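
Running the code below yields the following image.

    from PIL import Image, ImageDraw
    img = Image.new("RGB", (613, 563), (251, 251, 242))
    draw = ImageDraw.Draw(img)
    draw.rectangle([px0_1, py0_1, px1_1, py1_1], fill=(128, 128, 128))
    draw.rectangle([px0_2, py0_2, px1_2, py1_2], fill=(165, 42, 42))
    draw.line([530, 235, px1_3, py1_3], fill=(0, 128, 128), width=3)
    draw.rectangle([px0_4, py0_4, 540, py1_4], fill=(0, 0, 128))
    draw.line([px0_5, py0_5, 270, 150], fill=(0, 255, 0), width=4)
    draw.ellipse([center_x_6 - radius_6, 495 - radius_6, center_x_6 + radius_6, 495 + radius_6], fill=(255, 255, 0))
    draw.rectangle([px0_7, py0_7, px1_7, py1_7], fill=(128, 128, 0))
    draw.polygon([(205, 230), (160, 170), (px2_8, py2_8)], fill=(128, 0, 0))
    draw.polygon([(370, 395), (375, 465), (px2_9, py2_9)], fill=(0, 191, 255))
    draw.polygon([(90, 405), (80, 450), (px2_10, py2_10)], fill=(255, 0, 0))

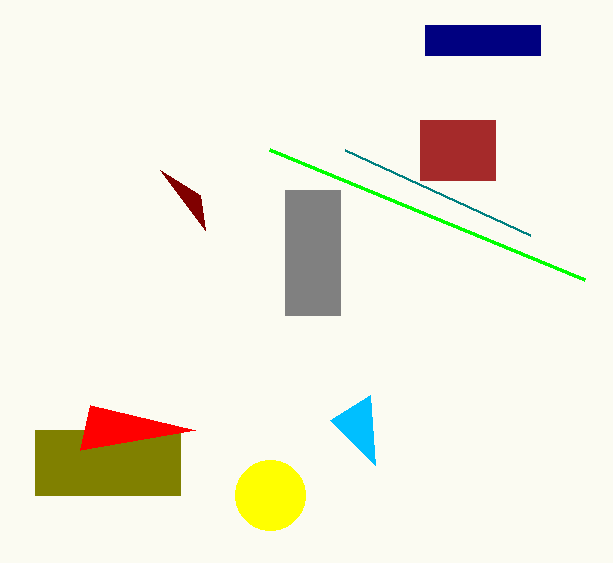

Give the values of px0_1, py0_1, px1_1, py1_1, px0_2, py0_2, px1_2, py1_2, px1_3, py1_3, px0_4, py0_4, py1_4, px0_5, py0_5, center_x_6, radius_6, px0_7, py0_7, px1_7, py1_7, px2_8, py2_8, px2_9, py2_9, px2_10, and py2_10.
px0_1 = 285, py0_1 = 190, px1_1 = 340, py1_1 = 315, px0_2 = 420, py0_2 = 120, px1_2 = 495, py1_2 = 180, px1_3 = 345, py1_3 = 150, px0_4 = 425, py0_4 = 25, py1_4 = 55, px0_5 = 585, py0_5 = 280, center_x_6 = 270, radius_6 = 35, px0_7 = 35, py0_7 = 430, px1_7 = 180, py1_7 = 495, px2_8 = 200, py2_8 = 195, px2_9 = 330, py2_9 = 420, px2_10 = 195, py2_10 = 430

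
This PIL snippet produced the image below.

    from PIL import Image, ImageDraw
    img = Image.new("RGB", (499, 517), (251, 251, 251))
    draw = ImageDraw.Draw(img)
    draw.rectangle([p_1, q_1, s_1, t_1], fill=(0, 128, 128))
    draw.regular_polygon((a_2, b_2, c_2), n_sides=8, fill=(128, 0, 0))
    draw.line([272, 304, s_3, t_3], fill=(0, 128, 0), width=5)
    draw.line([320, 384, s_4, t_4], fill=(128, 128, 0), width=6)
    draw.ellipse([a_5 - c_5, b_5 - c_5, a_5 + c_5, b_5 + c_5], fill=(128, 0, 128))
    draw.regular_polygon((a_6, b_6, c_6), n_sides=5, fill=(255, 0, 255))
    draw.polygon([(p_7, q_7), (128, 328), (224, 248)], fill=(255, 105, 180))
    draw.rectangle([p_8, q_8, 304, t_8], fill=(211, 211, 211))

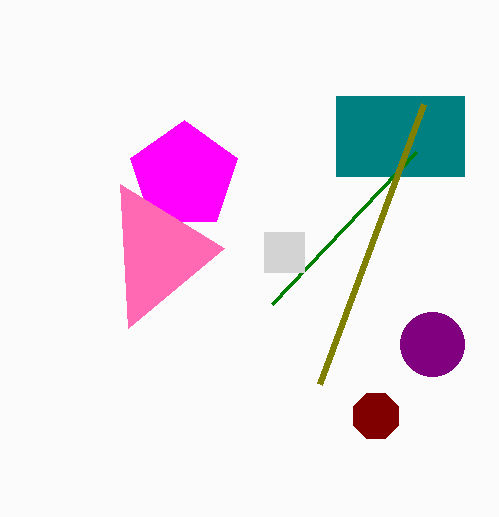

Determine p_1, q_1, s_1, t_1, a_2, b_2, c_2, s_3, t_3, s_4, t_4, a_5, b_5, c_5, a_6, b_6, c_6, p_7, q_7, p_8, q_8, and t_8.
p_1 = 336
q_1 = 96
s_1 = 464
t_1 = 176
a_2 = 376
b_2 = 416
c_2 = 24
s_3 = 416
t_3 = 152
s_4 = 424
t_4 = 104
a_5 = 432
b_5 = 344
c_5 = 32
a_6 = 184
b_6 = 176
c_6 = 56
p_7 = 120
q_7 = 184
p_8 = 264
q_8 = 232
t_8 = 272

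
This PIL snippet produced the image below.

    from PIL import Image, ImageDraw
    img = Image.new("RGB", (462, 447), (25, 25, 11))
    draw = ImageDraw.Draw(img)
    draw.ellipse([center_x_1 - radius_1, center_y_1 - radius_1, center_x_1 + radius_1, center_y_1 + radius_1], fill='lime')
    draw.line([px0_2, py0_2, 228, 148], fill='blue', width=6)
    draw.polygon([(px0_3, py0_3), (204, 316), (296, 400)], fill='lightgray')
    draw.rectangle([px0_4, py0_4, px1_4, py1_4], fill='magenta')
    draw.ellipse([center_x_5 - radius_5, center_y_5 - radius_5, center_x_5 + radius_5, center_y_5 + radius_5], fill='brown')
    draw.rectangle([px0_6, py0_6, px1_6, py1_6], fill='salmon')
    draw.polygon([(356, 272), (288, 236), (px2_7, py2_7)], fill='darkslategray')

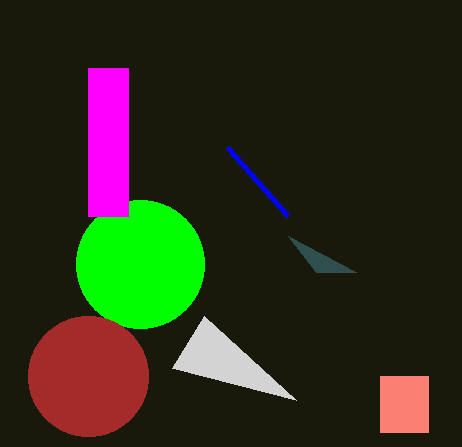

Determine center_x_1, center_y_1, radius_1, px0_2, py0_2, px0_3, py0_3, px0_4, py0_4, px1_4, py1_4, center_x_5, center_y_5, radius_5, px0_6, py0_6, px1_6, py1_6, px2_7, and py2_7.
center_x_1 = 140; center_y_1 = 264; radius_1 = 64; px0_2 = 288; py0_2 = 216; px0_3 = 172; py0_3 = 368; px0_4 = 88; py0_4 = 68; px1_4 = 128; py1_4 = 216; center_x_5 = 88; center_y_5 = 376; radius_5 = 60; px0_6 = 380; py0_6 = 376; px1_6 = 428; py1_6 = 432; px2_7 = 316; py2_7 = 272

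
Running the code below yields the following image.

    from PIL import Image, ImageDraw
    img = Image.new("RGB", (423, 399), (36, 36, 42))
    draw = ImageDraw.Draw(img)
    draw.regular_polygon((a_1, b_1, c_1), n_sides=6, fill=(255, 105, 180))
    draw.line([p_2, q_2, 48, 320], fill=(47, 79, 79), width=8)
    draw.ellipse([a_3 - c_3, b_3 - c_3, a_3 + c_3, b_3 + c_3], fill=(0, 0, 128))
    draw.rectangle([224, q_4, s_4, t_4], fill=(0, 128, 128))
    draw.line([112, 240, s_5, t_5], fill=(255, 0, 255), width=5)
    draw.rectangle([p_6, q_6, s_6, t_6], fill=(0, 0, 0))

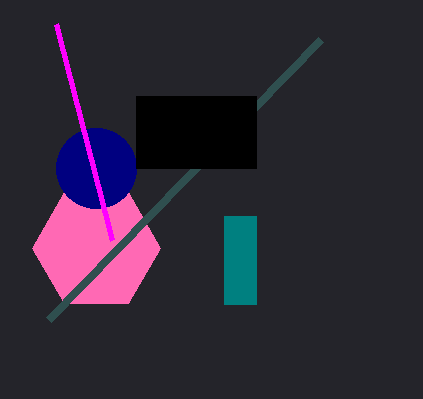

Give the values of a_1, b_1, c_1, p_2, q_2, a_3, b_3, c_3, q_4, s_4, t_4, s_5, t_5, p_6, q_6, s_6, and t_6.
a_1 = 96; b_1 = 248; c_1 = 64; p_2 = 320; q_2 = 40; a_3 = 96; b_3 = 168; c_3 = 40; q_4 = 216; s_4 = 256; t_4 = 304; s_5 = 56; t_5 = 24; p_6 = 136; q_6 = 96; s_6 = 256; t_6 = 168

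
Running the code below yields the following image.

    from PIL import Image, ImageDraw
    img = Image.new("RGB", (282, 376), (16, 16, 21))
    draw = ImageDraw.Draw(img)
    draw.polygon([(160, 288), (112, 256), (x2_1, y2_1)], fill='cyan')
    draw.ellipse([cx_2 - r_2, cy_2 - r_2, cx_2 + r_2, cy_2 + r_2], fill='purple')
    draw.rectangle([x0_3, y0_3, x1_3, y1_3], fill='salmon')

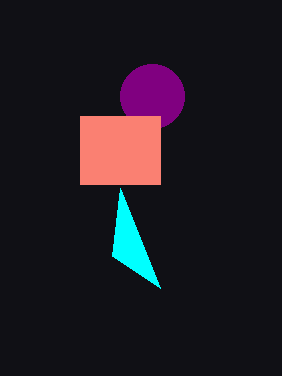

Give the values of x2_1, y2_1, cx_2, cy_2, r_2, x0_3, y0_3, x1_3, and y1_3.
x2_1 = 120; y2_1 = 188; cx_2 = 152; cy_2 = 96; r_2 = 32; x0_3 = 80; y0_3 = 116; x1_3 = 160; y1_3 = 184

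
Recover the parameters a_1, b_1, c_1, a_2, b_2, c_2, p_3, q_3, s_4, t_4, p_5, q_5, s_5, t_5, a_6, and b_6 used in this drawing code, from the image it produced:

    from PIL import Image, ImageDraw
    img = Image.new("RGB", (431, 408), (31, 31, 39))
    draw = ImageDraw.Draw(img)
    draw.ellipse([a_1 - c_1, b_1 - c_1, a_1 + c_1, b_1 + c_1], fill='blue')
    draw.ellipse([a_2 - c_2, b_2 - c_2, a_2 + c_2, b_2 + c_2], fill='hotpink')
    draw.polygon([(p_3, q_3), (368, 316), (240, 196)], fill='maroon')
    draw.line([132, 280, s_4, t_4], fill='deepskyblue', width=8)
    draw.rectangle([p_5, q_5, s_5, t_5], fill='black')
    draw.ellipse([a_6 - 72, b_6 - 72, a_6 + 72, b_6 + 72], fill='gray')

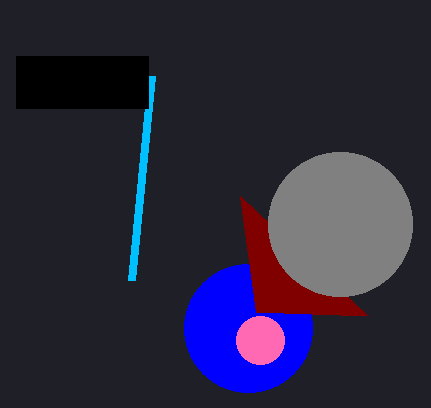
a_1 = 248, b_1 = 328, c_1 = 64, a_2 = 260, b_2 = 340, c_2 = 24, p_3 = 256, q_3 = 312, s_4 = 152, t_4 = 76, p_5 = 16, q_5 = 56, s_5 = 148, t_5 = 108, a_6 = 340, b_6 = 224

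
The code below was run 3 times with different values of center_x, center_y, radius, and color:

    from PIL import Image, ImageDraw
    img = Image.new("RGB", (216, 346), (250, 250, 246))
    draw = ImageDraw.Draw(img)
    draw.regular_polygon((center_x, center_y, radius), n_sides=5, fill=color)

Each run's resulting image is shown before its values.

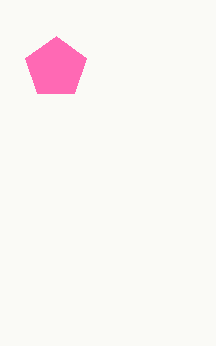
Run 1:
center_x = 56; center_y = 68; radius = 32; color = 'hotpink'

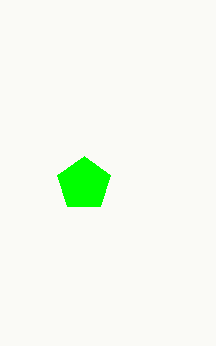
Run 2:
center_x = 84, center_y = 184, radius = 28, color = 'lime'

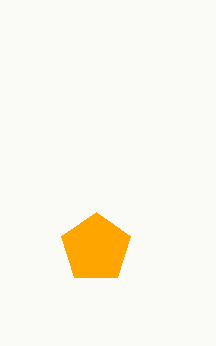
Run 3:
center_x = 96
center_y = 248
radius = 36
color = 'orange'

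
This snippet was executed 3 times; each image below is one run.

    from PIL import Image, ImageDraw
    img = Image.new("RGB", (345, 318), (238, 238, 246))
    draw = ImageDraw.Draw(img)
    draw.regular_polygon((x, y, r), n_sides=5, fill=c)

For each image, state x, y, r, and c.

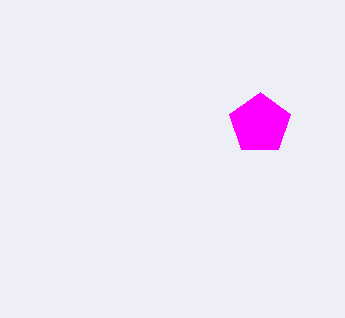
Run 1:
x = 260; y = 124; r = 32; c = 'magenta'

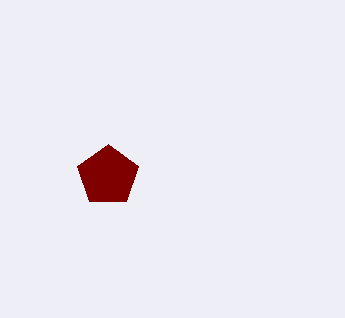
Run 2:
x = 108
y = 176
r = 32
c = 'maroon'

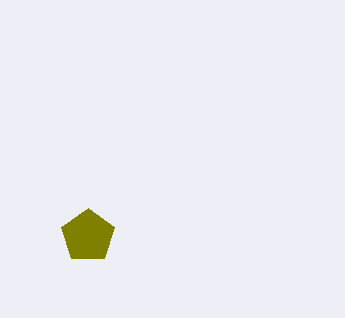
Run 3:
x = 88, y = 236, r = 28, c = 'olive'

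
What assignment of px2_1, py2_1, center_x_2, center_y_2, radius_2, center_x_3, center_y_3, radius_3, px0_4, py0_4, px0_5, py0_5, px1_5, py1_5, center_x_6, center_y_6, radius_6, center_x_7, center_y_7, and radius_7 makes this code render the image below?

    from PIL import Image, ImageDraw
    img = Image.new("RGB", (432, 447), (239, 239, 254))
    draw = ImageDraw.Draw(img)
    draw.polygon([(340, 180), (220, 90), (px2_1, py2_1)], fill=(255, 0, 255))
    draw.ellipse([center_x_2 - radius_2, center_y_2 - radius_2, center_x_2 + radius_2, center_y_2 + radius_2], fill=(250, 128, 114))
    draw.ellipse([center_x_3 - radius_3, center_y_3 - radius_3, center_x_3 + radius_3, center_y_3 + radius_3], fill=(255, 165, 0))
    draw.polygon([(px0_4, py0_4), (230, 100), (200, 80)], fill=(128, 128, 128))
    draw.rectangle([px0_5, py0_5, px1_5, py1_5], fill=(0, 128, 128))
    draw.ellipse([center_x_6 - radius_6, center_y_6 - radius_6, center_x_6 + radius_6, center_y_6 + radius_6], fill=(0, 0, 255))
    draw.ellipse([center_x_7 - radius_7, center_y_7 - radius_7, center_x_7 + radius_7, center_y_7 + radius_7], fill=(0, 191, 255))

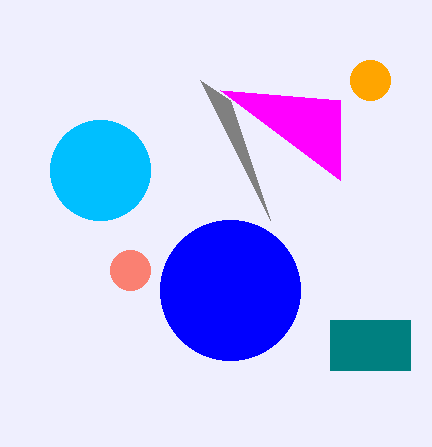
px2_1 = 340; py2_1 = 100; center_x_2 = 130; center_y_2 = 270; radius_2 = 20; center_x_3 = 370; center_y_3 = 80; radius_3 = 20; px0_4 = 270; py0_4 = 220; px0_5 = 330; py0_5 = 320; px1_5 = 410; py1_5 = 370; center_x_6 = 230; center_y_6 = 290; radius_6 = 70; center_x_7 = 100; center_y_7 = 170; radius_7 = 50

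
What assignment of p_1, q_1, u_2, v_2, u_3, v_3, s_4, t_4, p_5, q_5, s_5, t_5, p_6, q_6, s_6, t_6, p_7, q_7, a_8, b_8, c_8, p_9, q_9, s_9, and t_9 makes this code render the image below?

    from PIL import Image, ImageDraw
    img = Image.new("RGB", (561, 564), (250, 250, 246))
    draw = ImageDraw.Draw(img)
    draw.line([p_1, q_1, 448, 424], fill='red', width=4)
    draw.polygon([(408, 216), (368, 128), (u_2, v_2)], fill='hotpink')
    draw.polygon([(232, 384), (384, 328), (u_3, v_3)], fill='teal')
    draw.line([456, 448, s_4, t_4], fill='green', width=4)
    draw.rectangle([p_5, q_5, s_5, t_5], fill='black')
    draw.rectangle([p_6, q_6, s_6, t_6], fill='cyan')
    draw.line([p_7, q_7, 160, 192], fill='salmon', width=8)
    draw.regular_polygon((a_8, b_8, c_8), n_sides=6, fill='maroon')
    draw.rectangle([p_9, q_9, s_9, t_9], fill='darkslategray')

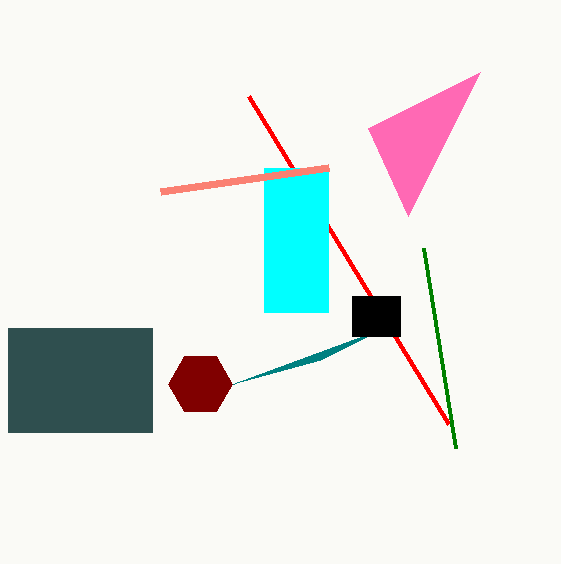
p_1 = 248, q_1 = 96, u_2 = 480, v_2 = 72, u_3 = 320, v_3 = 360, s_4 = 424, t_4 = 248, p_5 = 352, q_5 = 296, s_5 = 400, t_5 = 336, p_6 = 264, q_6 = 168, s_6 = 328, t_6 = 312, p_7 = 328, q_7 = 168, a_8 = 200, b_8 = 384, c_8 = 32, p_9 = 8, q_9 = 328, s_9 = 152, t_9 = 432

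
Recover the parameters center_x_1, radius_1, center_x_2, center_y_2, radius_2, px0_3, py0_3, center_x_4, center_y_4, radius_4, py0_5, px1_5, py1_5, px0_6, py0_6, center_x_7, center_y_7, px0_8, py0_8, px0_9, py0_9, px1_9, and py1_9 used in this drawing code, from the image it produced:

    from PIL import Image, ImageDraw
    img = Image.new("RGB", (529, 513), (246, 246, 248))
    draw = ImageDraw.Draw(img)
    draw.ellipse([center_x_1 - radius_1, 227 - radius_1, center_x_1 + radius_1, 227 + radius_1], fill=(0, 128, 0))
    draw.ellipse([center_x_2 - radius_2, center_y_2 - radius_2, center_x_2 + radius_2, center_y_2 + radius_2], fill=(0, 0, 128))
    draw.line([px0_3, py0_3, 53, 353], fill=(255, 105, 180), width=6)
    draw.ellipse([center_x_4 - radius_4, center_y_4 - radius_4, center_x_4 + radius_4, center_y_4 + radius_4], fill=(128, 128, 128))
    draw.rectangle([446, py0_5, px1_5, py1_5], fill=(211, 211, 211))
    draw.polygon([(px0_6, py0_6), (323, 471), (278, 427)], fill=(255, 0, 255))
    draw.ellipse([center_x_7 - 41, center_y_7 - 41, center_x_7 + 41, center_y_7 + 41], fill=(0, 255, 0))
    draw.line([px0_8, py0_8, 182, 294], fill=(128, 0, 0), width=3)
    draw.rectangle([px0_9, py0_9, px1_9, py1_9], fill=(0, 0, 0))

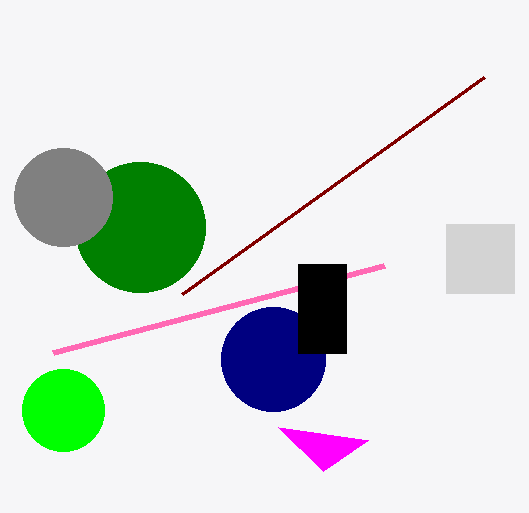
center_x_1 = 140
radius_1 = 65
center_x_2 = 273
center_y_2 = 359
radius_2 = 52
px0_3 = 384
py0_3 = 266
center_x_4 = 63
center_y_4 = 197
radius_4 = 49
py0_5 = 224
px1_5 = 514
py1_5 = 293
px0_6 = 368
py0_6 = 440
center_x_7 = 63
center_y_7 = 410
px0_8 = 484
py0_8 = 77
px0_9 = 298
py0_9 = 264
px1_9 = 346
py1_9 = 353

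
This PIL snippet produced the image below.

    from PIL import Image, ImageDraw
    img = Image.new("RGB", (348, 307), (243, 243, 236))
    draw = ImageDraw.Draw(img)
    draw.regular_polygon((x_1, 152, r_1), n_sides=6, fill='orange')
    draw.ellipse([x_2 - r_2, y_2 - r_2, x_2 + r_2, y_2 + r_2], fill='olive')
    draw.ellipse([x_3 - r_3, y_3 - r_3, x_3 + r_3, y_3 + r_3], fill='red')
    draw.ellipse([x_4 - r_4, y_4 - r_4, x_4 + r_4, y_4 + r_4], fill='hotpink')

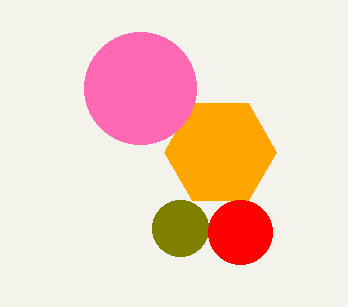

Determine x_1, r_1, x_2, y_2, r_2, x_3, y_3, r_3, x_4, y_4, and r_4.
x_1 = 220, r_1 = 56, x_2 = 180, y_2 = 228, r_2 = 28, x_3 = 240, y_3 = 232, r_3 = 32, x_4 = 140, y_4 = 88, r_4 = 56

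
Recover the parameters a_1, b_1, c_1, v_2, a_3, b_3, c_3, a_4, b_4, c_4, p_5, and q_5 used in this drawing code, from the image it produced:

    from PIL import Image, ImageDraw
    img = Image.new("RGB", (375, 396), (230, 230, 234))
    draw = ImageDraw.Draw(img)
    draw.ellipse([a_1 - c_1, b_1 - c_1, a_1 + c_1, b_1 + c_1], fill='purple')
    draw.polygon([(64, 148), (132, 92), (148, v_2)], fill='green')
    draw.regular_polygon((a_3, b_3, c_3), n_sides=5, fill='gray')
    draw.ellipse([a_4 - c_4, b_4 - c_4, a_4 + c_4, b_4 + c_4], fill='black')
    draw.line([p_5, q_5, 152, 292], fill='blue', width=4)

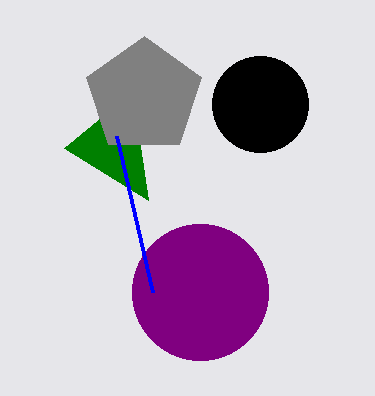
a_1 = 200, b_1 = 292, c_1 = 68, v_2 = 200, a_3 = 144, b_3 = 96, c_3 = 60, a_4 = 260, b_4 = 104, c_4 = 48, p_5 = 116, q_5 = 136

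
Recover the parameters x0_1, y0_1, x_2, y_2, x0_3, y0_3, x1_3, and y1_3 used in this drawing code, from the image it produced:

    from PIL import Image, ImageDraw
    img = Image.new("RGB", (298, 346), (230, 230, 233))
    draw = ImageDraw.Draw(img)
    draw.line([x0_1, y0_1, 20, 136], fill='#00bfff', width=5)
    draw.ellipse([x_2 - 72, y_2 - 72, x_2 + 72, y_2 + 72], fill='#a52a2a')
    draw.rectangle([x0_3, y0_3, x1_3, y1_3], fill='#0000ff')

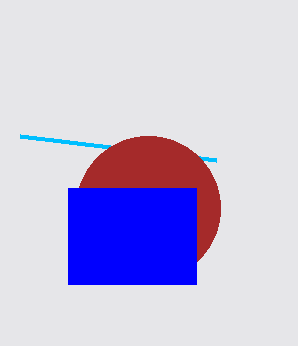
x0_1 = 216, y0_1 = 160, x_2 = 148, y_2 = 208, x0_3 = 68, y0_3 = 188, x1_3 = 196, y1_3 = 284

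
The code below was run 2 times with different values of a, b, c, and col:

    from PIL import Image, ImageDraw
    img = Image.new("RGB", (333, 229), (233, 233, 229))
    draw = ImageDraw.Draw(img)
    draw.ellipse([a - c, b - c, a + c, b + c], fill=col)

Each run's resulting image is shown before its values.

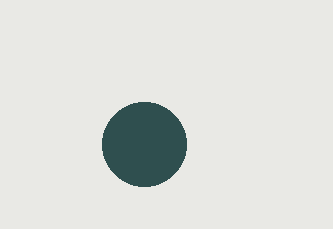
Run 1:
a = 144
b = 144
c = 42
col = 'darkslategray'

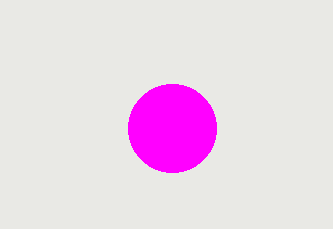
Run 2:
a = 172, b = 128, c = 44, col = 'magenta'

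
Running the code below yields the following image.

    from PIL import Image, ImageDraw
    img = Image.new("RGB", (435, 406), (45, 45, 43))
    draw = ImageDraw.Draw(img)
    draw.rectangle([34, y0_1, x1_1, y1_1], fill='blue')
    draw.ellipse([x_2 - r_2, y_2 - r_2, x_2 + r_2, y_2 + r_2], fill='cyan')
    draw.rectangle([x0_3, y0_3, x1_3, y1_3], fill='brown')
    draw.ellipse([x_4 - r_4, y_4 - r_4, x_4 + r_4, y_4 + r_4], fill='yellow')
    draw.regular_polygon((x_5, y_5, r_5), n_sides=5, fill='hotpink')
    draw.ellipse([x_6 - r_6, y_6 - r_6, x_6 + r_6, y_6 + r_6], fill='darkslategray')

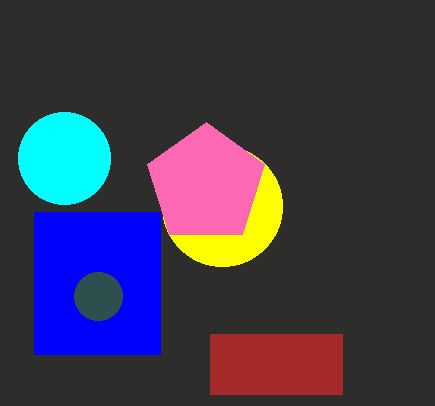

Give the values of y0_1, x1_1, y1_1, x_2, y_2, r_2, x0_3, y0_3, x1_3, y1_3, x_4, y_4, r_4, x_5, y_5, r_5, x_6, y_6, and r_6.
y0_1 = 212
x1_1 = 160
y1_1 = 354
x_2 = 64
y_2 = 158
r_2 = 46
x0_3 = 210
y0_3 = 334
x1_3 = 342
y1_3 = 394
x_4 = 222
y_4 = 206
r_4 = 60
x_5 = 206
y_5 = 184
r_5 = 62
x_6 = 98
y_6 = 296
r_6 = 24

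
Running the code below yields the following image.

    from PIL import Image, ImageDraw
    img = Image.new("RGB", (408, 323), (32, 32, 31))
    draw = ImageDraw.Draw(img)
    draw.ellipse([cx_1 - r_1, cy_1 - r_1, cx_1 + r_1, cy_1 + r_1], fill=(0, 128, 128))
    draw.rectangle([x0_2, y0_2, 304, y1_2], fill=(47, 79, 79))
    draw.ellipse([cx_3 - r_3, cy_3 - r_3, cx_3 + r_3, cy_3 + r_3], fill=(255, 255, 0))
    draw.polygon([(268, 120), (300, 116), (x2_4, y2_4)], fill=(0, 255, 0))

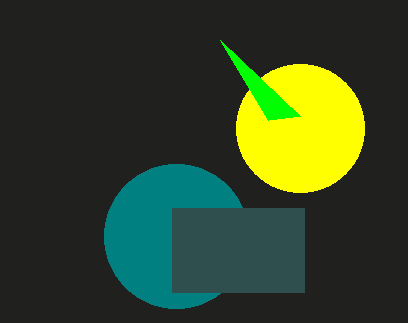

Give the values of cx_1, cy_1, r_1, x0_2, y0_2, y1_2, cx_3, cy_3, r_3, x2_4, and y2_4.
cx_1 = 176
cy_1 = 236
r_1 = 72
x0_2 = 172
y0_2 = 208
y1_2 = 292
cx_3 = 300
cy_3 = 128
r_3 = 64
x2_4 = 220
y2_4 = 40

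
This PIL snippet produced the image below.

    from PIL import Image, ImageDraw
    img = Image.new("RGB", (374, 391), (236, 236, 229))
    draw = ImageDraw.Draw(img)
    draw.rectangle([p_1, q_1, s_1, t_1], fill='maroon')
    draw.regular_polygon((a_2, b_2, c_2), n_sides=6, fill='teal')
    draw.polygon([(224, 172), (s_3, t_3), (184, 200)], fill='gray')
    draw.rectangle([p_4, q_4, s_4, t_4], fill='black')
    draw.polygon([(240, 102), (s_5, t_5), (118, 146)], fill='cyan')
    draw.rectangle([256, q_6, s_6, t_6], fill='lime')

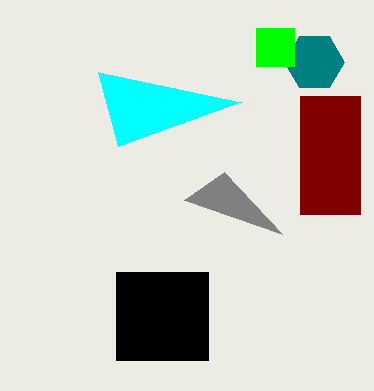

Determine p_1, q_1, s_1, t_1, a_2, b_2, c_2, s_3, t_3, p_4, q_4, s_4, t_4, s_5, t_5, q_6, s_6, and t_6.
p_1 = 300; q_1 = 96; s_1 = 360; t_1 = 214; a_2 = 314; b_2 = 62; c_2 = 30; s_3 = 282; t_3 = 234; p_4 = 116; q_4 = 272; s_4 = 208; t_4 = 360; s_5 = 98; t_5 = 72; q_6 = 28; s_6 = 294; t_6 = 66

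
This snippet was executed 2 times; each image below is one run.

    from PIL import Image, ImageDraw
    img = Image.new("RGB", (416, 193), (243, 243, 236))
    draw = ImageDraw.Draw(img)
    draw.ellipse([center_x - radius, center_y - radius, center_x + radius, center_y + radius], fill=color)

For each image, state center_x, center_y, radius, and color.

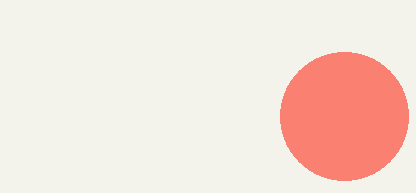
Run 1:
center_x = 344, center_y = 116, radius = 64, color = 'salmon'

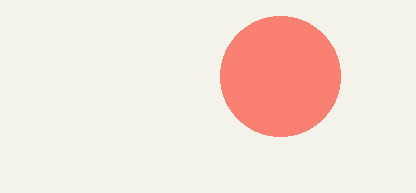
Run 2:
center_x = 280; center_y = 76; radius = 60; color = 'salmon'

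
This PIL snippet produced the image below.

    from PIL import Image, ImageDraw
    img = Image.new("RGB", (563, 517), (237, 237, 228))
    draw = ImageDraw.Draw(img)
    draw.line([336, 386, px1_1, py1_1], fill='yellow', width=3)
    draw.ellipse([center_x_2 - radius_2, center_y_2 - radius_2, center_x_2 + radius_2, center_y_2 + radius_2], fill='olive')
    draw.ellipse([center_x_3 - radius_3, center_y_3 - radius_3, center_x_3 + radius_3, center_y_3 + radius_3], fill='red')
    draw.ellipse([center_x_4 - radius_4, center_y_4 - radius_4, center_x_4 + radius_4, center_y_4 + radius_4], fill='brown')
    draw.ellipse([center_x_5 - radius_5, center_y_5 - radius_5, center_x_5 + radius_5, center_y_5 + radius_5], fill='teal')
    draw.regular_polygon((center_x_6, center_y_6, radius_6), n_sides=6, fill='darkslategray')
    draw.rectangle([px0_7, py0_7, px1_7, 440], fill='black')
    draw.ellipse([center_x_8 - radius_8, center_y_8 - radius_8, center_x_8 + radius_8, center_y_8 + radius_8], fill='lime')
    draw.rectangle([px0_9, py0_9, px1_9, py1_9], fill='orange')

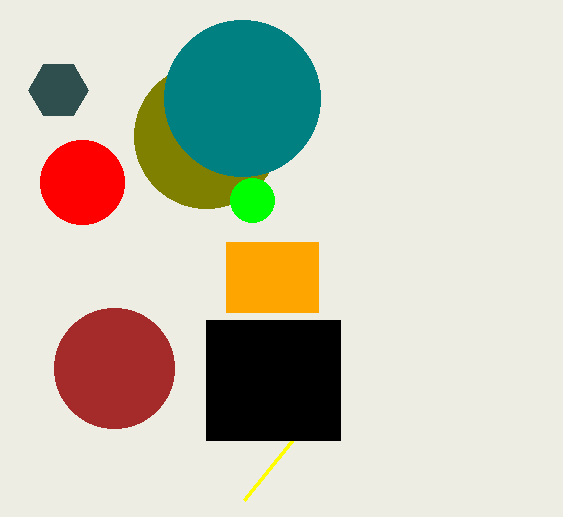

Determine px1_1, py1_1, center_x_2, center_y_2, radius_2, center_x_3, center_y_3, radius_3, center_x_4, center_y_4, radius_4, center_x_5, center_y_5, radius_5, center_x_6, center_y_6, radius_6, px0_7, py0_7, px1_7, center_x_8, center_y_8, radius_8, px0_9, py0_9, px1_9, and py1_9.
px1_1 = 244
py1_1 = 500
center_x_2 = 206
center_y_2 = 136
radius_2 = 72
center_x_3 = 82
center_y_3 = 182
radius_3 = 42
center_x_4 = 114
center_y_4 = 368
radius_4 = 60
center_x_5 = 242
center_y_5 = 98
radius_5 = 78
center_x_6 = 58
center_y_6 = 90
radius_6 = 30
px0_7 = 206
py0_7 = 320
px1_7 = 340
center_x_8 = 252
center_y_8 = 200
radius_8 = 22
px0_9 = 226
py0_9 = 242
px1_9 = 318
py1_9 = 312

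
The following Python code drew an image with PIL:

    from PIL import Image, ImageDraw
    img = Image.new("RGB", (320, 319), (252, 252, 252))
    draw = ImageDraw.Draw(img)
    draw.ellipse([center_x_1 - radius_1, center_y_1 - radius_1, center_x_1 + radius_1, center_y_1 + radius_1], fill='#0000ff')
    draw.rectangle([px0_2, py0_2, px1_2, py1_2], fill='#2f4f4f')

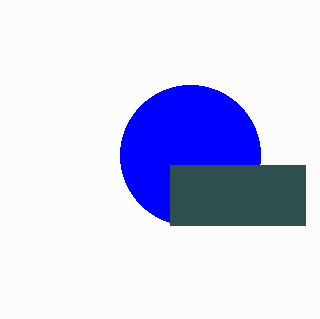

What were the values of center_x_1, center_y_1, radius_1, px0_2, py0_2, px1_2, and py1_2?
center_x_1 = 190
center_y_1 = 155
radius_1 = 70
px0_2 = 170
py0_2 = 165
px1_2 = 305
py1_2 = 225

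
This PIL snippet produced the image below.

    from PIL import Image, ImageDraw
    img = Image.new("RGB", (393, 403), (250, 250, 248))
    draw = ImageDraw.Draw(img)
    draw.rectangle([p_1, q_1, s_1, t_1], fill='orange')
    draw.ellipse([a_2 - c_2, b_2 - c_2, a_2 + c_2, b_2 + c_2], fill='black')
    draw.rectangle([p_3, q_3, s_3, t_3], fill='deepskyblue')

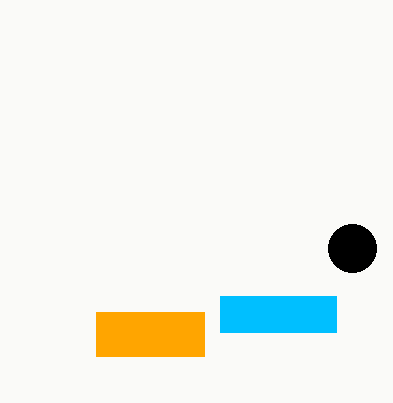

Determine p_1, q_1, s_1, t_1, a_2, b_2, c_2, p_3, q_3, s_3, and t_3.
p_1 = 96
q_1 = 312
s_1 = 204
t_1 = 356
a_2 = 352
b_2 = 248
c_2 = 24
p_3 = 220
q_3 = 296
s_3 = 336
t_3 = 332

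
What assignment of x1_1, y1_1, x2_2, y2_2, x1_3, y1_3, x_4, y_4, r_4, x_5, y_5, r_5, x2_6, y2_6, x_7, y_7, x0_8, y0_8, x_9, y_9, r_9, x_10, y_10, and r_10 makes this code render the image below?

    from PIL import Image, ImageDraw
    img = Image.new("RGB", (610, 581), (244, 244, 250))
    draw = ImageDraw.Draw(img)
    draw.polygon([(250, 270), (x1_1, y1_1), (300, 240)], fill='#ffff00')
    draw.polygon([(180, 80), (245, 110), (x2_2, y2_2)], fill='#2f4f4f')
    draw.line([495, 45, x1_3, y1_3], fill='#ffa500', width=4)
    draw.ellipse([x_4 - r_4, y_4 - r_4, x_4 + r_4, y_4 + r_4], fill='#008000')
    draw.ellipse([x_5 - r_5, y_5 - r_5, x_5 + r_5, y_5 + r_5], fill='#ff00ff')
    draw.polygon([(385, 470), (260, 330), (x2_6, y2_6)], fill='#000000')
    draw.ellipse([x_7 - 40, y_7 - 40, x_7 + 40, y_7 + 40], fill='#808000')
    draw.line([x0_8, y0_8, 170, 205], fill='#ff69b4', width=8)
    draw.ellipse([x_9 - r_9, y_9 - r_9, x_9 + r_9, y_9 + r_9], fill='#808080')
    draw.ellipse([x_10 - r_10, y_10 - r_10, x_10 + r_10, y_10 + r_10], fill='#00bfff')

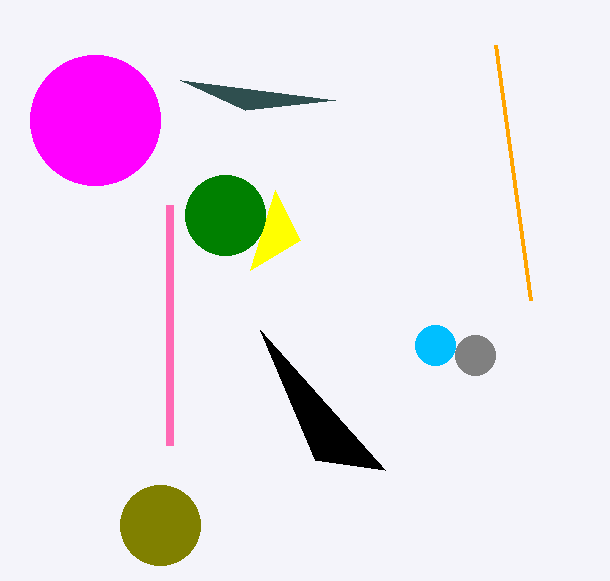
x1_1 = 275
y1_1 = 190
x2_2 = 335
y2_2 = 100
x1_3 = 530
y1_3 = 300
x_4 = 225
y_4 = 215
r_4 = 40
x_5 = 95
y_5 = 120
r_5 = 65
x2_6 = 315
y2_6 = 460
x_7 = 160
y_7 = 525
x0_8 = 170
y0_8 = 445
x_9 = 475
y_9 = 355
r_9 = 20
x_10 = 435
y_10 = 345
r_10 = 20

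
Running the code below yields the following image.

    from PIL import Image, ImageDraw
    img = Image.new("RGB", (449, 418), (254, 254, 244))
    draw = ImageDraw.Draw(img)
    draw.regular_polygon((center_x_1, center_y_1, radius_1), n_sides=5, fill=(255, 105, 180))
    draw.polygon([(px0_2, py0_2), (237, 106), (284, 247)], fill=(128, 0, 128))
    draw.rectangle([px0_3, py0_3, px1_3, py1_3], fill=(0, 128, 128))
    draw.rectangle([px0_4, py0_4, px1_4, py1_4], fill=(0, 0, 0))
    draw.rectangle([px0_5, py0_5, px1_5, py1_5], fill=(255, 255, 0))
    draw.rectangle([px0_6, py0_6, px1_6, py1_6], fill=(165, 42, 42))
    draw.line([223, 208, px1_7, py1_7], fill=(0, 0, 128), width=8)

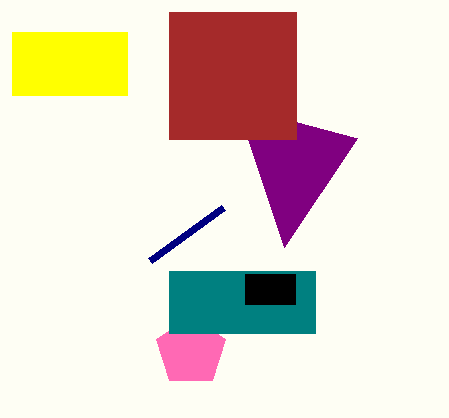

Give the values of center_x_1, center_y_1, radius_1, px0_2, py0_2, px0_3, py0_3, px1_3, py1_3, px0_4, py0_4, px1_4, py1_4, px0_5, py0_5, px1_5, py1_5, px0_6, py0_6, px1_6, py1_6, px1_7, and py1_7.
center_x_1 = 191
center_y_1 = 351
radius_1 = 36
px0_2 = 357
py0_2 = 138
px0_3 = 169
py0_3 = 271
px1_3 = 315
py1_3 = 333
px0_4 = 245
py0_4 = 274
px1_4 = 295
py1_4 = 304
px0_5 = 12
py0_5 = 32
px1_5 = 127
py1_5 = 95
px0_6 = 169
py0_6 = 12
px1_6 = 296
py1_6 = 139
px1_7 = 150
py1_7 = 261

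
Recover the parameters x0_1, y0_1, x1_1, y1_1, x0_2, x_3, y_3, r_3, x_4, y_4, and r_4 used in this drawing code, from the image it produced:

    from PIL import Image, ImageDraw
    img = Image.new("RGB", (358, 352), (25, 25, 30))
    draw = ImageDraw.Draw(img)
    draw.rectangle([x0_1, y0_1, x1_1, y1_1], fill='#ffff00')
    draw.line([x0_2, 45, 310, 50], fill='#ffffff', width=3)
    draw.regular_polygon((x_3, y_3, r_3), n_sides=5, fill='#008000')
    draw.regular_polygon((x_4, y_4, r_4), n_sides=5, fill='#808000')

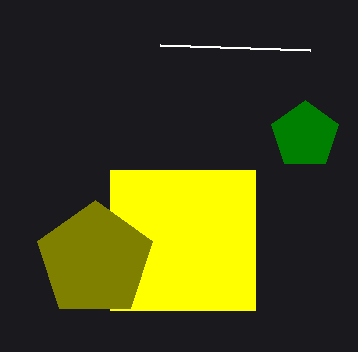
x0_1 = 110
y0_1 = 170
x1_1 = 255
y1_1 = 310
x0_2 = 160
x_3 = 305
y_3 = 135
r_3 = 35
x_4 = 95
y_4 = 260
r_4 = 60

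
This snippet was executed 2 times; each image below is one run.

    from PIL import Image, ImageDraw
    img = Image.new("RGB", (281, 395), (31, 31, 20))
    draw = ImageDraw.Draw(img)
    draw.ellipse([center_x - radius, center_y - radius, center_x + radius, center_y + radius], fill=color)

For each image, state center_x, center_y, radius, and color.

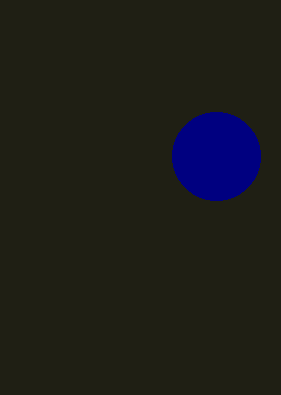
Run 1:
center_x = 216
center_y = 156
radius = 44
color = 'navy'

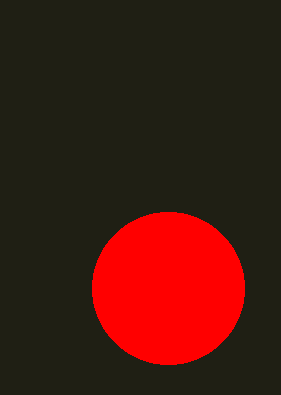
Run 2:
center_x = 168
center_y = 288
radius = 76
color = 'red'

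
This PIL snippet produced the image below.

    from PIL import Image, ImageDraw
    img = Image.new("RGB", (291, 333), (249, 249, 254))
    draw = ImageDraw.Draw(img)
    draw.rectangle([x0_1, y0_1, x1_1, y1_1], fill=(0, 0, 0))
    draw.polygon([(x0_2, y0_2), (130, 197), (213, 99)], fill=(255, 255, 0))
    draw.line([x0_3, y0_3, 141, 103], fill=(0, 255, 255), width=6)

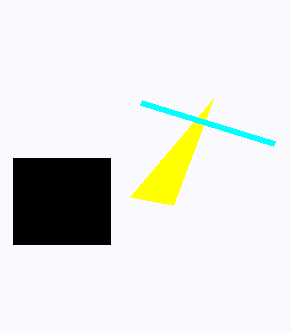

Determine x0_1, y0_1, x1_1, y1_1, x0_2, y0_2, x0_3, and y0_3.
x0_1 = 13; y0_1 = 158; x1_1 = 110; y1_1 = 244; x0_2 = 173; y0_2 = 205; x0_3 = 274; y0_3 = 144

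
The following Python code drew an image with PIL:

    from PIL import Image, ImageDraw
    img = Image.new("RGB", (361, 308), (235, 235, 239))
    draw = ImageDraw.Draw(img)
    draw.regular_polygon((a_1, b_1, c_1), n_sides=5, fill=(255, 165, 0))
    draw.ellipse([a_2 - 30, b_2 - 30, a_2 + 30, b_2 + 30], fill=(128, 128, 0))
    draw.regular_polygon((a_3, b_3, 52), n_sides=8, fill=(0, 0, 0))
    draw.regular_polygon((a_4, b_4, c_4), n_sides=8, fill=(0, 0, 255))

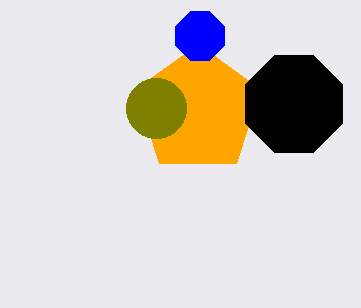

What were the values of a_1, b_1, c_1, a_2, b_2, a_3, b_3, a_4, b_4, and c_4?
a_1 = 198
b_1 = 110
c_1 = 66
a_2 = 156
b_2 = 108
a_3 = 294
b_3 = 104
a_4 = 200
b_4 = 36
c_4 = 26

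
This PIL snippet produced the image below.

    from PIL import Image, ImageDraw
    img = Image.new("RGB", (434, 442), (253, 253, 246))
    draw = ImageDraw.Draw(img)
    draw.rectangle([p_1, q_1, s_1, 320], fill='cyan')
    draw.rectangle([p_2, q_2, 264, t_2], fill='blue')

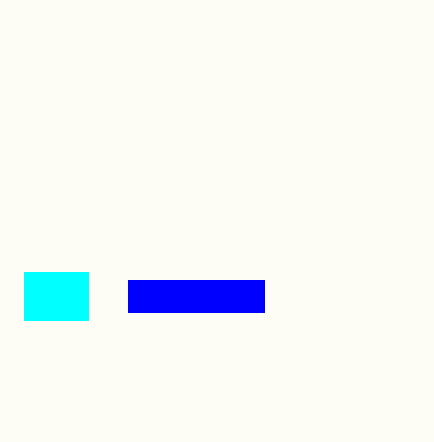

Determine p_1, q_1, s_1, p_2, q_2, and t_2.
p_1 = 24
q_1 = 272
s_1 = 88
p_2 = 128
q_2 = 280
t_2 = 312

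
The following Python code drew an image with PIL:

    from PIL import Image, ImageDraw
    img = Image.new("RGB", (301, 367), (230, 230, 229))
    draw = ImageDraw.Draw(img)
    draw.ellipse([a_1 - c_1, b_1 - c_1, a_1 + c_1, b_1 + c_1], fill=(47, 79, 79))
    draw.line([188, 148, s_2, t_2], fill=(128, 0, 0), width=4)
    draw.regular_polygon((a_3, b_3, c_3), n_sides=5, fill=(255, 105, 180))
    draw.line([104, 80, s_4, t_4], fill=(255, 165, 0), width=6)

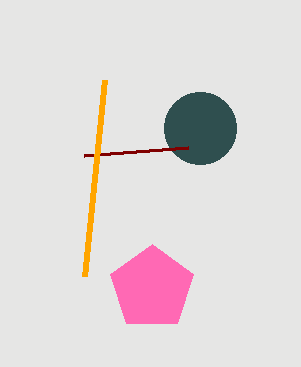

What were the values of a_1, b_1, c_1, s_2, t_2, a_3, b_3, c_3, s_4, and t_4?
a_1 = 200; b_1 = 128; c_1 = 36; s_2 = 84; t_2 = 156; a_3 = 152; b_3 = 288; c_3 = 44; s_4 = 84; t_4 = 276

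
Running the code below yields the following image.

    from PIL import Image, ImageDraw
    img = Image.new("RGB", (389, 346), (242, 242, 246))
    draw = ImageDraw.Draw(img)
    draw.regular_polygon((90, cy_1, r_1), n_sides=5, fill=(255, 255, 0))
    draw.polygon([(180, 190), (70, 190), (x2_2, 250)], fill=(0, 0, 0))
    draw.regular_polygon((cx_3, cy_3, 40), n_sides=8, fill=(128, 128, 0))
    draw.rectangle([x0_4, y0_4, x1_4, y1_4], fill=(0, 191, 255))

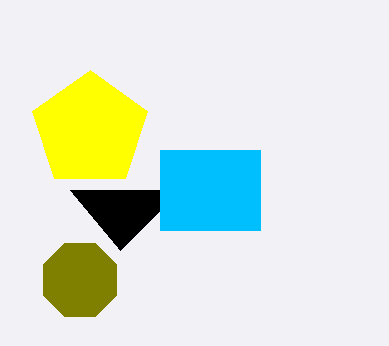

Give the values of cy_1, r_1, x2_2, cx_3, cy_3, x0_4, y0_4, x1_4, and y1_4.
cy_1 = 130; r_1 = 60; x2_2 = 120; cx_3 = 80; cy_3 = 280; x0_4 = 160; y0_4 = 150; x1_4 = 260; y1_4 = 230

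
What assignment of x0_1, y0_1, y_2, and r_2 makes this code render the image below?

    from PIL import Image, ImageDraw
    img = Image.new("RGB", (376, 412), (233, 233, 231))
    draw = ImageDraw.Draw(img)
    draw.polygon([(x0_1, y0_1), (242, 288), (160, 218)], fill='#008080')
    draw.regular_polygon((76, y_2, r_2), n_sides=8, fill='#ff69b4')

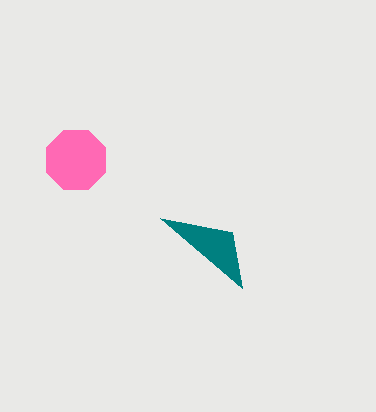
x0_1 = 232
y0_1 = 232
y_2 = 160
r_2 = 32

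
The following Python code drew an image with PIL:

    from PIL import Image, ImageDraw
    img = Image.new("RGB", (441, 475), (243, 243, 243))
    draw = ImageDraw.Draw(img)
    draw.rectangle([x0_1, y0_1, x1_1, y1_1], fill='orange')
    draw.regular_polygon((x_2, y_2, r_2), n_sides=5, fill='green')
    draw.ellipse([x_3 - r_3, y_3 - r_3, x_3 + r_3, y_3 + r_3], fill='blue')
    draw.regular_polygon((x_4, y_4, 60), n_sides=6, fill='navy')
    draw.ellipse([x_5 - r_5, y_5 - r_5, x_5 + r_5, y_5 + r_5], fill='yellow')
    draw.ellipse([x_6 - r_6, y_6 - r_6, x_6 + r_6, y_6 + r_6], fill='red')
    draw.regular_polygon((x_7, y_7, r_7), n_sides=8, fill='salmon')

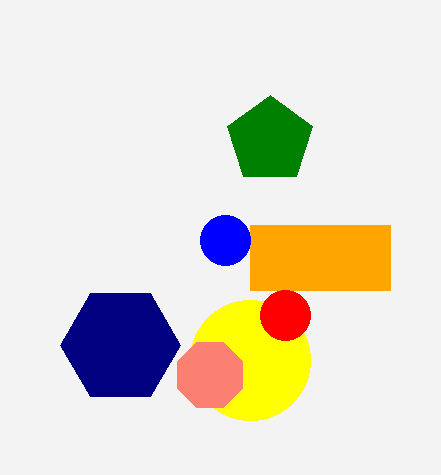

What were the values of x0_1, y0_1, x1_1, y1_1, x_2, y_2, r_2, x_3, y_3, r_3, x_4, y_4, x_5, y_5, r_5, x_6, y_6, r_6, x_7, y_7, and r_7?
x0_1 = 250, y0_1 = 225, x1_1 = 390, y1_1 = 290, x_2 = 270, y_2 = 140, r_2 = 45, x_3 = 225, y_3 = 240, r_3 = 25, x_4 = 120, y_4 = 345, x_5 = 250, y_5 = 360, r_5 = 60, x_6 = 285, y_6 = 315, r_6 = 25, x_7 = 210, y_7 = 375, r_7 = 35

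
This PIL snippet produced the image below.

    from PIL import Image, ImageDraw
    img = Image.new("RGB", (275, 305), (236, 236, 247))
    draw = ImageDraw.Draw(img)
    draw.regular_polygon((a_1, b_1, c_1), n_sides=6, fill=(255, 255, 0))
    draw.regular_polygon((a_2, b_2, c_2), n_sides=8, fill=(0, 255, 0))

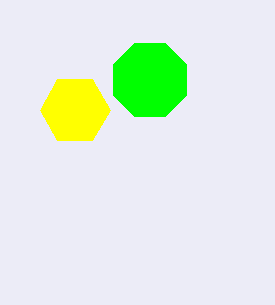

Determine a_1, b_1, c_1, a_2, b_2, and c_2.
a_1 = 75, b_1 = 110, c_1 = 35, a_2 = 150, b_2 = 80, c_2 = 40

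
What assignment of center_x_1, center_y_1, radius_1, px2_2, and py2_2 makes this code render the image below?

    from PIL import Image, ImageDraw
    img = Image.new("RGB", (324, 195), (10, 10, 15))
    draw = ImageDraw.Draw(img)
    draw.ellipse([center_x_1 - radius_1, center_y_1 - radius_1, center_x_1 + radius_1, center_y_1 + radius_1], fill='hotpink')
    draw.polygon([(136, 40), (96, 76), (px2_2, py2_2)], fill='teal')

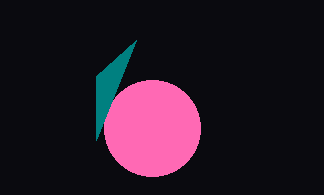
center_x_1 = 152; center_y_1 = 128; radius_1 = 48; px2_2 = 96; py2_2 = 140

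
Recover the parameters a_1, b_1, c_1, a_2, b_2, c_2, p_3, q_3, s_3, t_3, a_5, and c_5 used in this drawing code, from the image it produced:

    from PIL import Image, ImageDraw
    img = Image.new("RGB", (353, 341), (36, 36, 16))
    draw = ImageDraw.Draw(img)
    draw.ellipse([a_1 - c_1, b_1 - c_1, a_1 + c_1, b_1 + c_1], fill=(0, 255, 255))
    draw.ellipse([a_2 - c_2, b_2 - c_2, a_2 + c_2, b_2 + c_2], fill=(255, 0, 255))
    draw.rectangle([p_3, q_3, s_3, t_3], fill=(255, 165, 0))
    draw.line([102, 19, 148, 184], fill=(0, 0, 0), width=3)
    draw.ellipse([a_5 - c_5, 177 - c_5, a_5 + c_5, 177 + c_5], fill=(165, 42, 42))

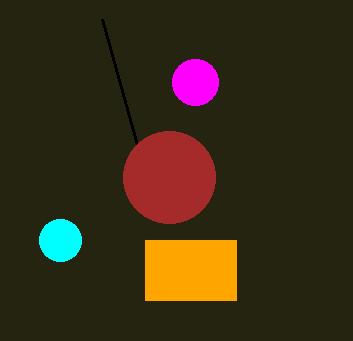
a_1 = 60, b_1 = 240, c_1 = 21, a_2 = 195, b_2 = 82, c_2 = 23, p_3 = 145, q_3 = 240, s_3 = 236, t_3 = 300, a_5 = 169, c_5 = 46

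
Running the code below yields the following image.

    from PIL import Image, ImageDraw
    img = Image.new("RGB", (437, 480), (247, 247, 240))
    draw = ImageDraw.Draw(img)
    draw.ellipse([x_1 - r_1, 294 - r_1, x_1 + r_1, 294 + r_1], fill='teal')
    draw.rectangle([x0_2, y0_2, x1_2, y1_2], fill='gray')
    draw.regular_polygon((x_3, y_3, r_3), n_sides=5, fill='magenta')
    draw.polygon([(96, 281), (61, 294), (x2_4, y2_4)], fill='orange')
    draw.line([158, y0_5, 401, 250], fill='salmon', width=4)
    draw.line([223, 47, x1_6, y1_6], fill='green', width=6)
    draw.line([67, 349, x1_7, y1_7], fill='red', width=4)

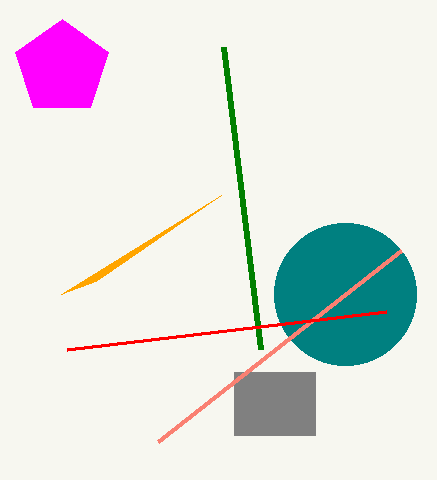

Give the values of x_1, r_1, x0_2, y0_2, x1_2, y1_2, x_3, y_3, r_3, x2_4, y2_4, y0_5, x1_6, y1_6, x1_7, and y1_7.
x_1 = 345, r_1 = 71, x0_2 = 234, y0_2 = 372, x1_2 = 315, y1_2 = 435, x_3 = 62, y_3 = 68, r_3 = 49, x2_4 = 221, y2_4 = 195, y0_5 = 441, x1_6 = 260, y1_6 = 349, x1_7 = 386, y1_7 = 311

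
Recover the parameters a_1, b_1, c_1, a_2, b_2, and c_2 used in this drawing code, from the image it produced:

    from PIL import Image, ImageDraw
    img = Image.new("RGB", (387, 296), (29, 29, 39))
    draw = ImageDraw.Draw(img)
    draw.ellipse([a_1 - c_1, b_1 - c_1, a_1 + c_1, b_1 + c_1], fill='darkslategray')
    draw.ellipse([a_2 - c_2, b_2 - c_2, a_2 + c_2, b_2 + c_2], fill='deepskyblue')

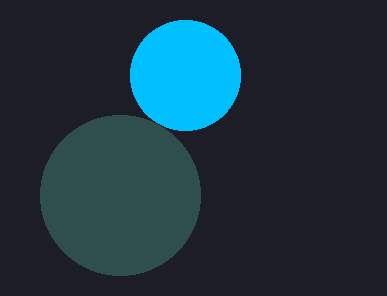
a_1 = 120
b_1 = 195
c_1 = 80
a_2 = 185
b_2 = 75
c_2 = 55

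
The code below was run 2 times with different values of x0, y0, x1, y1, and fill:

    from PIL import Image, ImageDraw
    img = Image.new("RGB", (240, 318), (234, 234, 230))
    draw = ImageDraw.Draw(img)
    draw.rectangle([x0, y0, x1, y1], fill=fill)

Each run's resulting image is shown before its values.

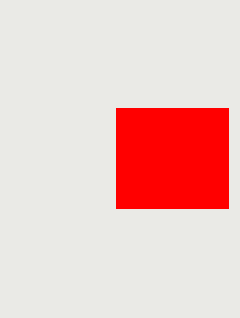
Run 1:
x0 = 116, y0 = 108, x1 = 228, y1 = 208, fill = 'red'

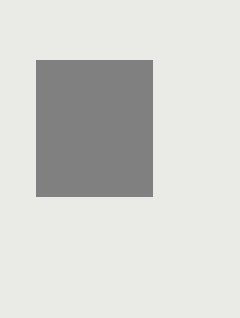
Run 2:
x0 = 36; y0 = 60; x1 = 152; y1 = 196; fill = 'gray'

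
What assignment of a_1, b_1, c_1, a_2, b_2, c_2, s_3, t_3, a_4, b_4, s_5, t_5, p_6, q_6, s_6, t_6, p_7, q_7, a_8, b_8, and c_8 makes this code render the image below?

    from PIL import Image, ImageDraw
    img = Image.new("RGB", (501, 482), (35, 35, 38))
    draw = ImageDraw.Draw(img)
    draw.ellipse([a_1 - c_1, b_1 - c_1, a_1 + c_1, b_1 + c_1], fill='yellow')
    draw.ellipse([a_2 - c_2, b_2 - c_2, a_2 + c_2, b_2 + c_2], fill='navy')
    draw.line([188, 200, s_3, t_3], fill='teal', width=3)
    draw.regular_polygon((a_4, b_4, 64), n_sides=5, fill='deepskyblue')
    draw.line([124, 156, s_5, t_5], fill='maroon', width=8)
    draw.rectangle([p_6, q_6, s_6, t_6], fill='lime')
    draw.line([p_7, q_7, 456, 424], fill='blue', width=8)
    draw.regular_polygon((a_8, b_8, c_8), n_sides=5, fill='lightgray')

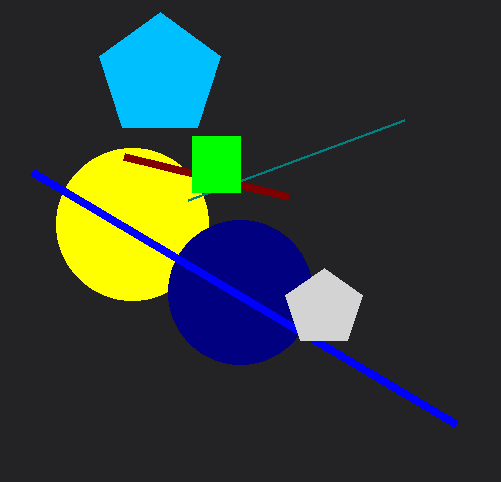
a_1 = 132, b_1 = 224, c_1 = 76, a_2 = 240, b_2 = 292, c_2 = 72, s_3 = 404, t_3 = 120, a_4 = 160, b_4 = 76, s_5 = 288, t_5 = 196, p_6 = 192, q_6 = 136, s_6 = 240, t_6 = 192, p_7 = 32, q_7 = 172, a_8 = 324, b_8 = 308, c_8 = 40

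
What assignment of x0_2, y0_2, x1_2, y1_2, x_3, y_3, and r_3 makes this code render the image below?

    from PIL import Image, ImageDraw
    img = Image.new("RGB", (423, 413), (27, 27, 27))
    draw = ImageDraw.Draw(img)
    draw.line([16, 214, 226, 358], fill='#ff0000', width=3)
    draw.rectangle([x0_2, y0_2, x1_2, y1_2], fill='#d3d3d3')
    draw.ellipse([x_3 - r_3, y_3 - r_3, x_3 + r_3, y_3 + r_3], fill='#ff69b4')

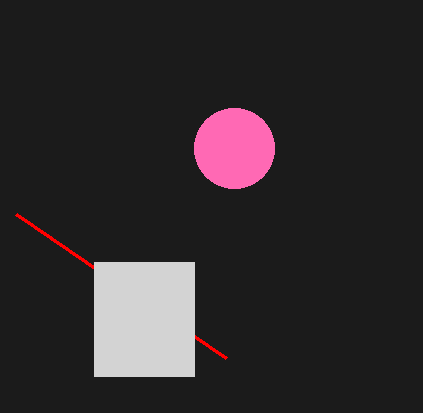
x0_2 = 94; y0_2 = 262; x1_2 = 194; y1_2 = 376; x_3 = 234; y_3 = 148; r_3 = 40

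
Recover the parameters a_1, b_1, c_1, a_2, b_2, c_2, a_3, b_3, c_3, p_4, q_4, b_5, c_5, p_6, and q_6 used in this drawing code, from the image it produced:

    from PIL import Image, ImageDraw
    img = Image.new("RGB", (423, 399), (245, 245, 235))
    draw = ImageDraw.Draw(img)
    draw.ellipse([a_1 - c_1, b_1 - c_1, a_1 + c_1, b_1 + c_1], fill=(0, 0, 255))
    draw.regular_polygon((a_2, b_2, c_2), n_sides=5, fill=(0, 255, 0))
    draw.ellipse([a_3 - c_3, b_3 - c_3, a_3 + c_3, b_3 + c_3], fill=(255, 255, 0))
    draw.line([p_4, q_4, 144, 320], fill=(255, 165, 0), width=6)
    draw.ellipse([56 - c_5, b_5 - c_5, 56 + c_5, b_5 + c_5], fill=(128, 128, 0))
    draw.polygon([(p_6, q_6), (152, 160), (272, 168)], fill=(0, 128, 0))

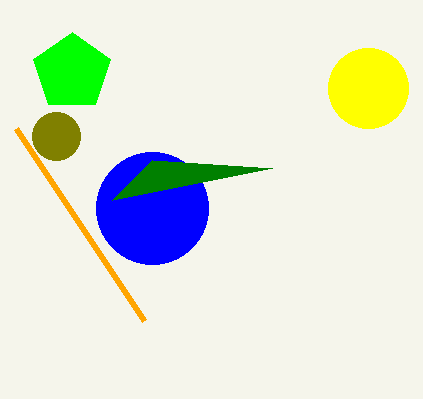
a_1 = 152, b_1 = 208, c_1 = 56, a_2 = 72, b_2 = 72, c_2 = 40, a_3 = 368, b_3 = 88, c_3 = 40, p_4 = 16, q_4 = 128, b_5 = 136, c_5 = 24, p_6 = 112, q_6 = 200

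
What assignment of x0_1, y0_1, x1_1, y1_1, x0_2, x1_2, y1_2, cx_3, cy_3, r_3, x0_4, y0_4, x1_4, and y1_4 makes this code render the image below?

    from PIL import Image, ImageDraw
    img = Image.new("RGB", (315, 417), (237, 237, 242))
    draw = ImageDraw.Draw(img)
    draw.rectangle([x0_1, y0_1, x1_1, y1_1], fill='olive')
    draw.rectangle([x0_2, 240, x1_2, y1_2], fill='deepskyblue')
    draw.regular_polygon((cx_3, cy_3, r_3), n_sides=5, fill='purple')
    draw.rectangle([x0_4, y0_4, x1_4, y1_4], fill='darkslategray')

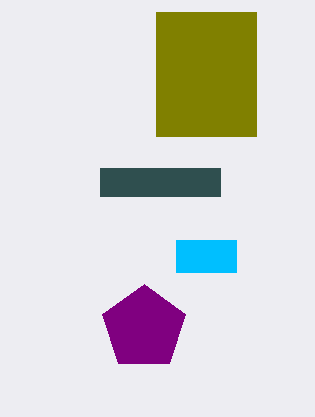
x0_1 = 156
y0_1 = 12
x1_1 = 256
y1_1 = 136
x0_2 = 176
x1_2 = 236
y1_2 = 272
cx_3 = 144
cy_3 = 328
r_3 = 44
x0_4 = 100
y0_4 = 168
x1_4 = 220
y1_4 = 196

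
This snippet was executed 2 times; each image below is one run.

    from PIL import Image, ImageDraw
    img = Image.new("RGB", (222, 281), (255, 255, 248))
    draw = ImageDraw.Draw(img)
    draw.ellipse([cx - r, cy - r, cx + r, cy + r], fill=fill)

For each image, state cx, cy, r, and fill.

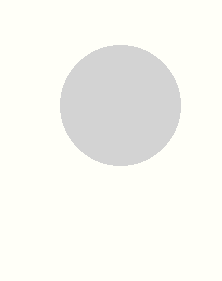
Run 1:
cx = 120
cy = 105
r = 60
fill = 'lightgray'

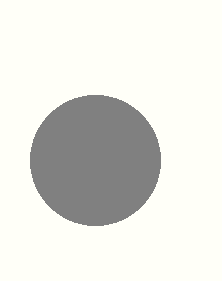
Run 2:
cx = 95, cy = 160, r = 65, fill = 'gray'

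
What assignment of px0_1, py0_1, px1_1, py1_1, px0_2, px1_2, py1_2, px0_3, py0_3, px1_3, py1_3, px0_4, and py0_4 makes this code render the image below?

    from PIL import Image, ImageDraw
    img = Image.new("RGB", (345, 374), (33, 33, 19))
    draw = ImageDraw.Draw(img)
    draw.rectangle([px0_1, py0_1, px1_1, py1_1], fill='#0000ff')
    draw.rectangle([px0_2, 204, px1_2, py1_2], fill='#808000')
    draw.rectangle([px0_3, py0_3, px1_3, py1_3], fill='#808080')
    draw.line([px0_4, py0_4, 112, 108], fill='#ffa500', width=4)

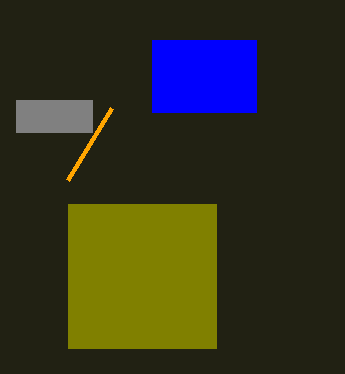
px0_1 = 152
py0_1 = 40
px1_1 = 256
py1_1 = 112
px0_2 = 68
px1_2 = 216
py1_2 = 348
px0_3 = 16
py0_3 = 100
px1_3 = 92
py1_3 = 132
px0_4 = 68
py0_4 = 180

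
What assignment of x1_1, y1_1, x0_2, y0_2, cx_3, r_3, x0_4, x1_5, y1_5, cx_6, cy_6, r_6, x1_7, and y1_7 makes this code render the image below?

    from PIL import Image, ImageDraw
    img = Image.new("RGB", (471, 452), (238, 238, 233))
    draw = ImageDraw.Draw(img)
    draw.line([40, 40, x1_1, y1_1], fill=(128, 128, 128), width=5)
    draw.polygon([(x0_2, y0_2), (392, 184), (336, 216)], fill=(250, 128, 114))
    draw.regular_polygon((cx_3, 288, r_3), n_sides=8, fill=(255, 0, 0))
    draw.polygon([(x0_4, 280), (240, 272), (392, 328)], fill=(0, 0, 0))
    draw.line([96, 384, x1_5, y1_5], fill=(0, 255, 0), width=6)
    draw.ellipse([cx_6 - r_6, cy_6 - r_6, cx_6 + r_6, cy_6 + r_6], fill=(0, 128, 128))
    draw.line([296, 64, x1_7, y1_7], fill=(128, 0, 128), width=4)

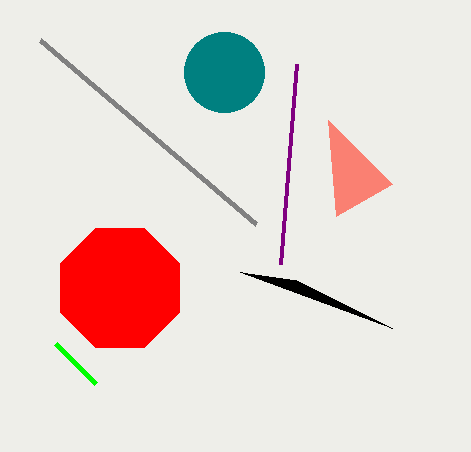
x1_1 = 256, y1_1 = 224, x0_2 = 328, y0_2 = 120, cx_3 = 120, r_3 = 64, x0_4 = 296, x1_5 = 56, y1_5 = 344, cx_6 = 224, cy_6 = 72, r_6 = 40, x1_7 = 280, y1_7 = 264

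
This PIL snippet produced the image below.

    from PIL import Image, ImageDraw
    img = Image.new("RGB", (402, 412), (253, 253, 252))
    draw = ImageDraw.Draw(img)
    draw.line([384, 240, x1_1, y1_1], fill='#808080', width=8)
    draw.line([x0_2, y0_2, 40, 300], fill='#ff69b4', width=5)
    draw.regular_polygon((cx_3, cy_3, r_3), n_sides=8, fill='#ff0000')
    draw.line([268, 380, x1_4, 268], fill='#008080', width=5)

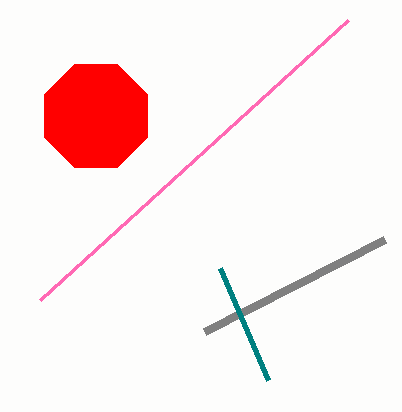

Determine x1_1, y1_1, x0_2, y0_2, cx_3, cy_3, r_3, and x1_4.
x1_1 = 204
y1_1 = 332
x0_2 = 348
y0_2 = 20
cx_3 = 96
cy_3 = 116
r_3 = 56
x1_4 = 220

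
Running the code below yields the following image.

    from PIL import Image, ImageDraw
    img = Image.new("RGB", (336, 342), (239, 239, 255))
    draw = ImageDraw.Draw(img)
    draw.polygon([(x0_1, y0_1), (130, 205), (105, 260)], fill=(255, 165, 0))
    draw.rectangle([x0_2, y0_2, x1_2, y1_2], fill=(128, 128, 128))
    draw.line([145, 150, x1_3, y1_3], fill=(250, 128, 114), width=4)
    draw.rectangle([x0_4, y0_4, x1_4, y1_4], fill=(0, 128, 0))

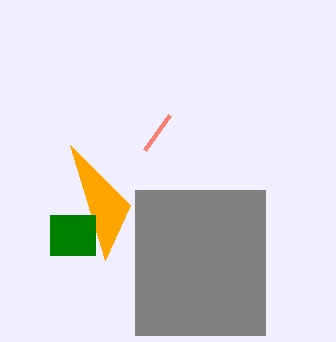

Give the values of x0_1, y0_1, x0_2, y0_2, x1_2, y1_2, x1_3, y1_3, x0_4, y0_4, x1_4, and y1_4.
x0_1 = 70; y0_1 = 145; x0_2 = 135; y0_2 = 190; x1_2 = 265; y1_2 = 335; x1_3 = 170; y1_3 = 115; x0_4 = 50; y0_4 = 215; x1_4 = 95; y1_4 = 255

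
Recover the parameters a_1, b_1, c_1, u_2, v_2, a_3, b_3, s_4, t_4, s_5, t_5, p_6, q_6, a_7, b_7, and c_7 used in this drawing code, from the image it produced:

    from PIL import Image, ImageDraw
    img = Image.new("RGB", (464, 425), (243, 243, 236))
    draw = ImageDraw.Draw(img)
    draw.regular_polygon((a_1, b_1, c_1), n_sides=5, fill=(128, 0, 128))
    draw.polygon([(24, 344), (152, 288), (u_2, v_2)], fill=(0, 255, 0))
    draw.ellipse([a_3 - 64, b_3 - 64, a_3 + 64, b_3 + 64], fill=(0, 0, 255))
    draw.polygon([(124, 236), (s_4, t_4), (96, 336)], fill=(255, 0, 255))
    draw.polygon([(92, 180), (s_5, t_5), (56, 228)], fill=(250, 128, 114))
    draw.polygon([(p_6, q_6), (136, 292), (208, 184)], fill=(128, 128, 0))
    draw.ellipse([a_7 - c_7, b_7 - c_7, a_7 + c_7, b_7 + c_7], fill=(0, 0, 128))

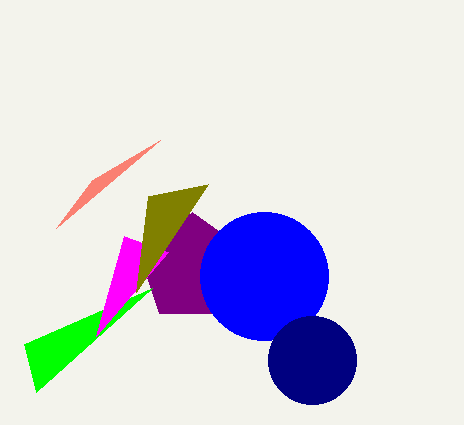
a_1 = 192; b_1 = 268; c_1 = 56; u_2 = 36; v_2 = 392; a_3 = 264; b_3 = 276; s_4 = 168; t_4 = 252; s_5 = 160; t_5 = 140; p_6 = 148; q_6 = 196; a_7 = 312; b_7 = 360; c_7 = 44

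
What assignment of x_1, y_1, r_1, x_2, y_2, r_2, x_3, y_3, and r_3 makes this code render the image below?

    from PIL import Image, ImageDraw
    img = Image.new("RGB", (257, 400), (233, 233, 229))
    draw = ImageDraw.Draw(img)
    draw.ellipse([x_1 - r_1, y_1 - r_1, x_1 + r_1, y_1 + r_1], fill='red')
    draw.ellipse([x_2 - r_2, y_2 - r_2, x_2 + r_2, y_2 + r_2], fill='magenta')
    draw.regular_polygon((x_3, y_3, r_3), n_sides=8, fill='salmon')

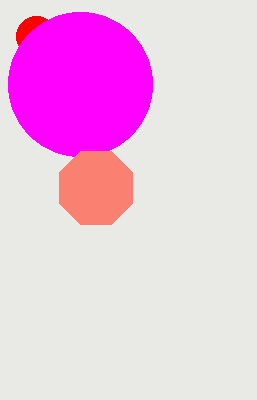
x_1 = 36; y_1 = 36; r_1 = 20; x_2 = 80; y_2 = 84; r_2 = 72; x_3 = 96; y_3 = 188; r_3 = 40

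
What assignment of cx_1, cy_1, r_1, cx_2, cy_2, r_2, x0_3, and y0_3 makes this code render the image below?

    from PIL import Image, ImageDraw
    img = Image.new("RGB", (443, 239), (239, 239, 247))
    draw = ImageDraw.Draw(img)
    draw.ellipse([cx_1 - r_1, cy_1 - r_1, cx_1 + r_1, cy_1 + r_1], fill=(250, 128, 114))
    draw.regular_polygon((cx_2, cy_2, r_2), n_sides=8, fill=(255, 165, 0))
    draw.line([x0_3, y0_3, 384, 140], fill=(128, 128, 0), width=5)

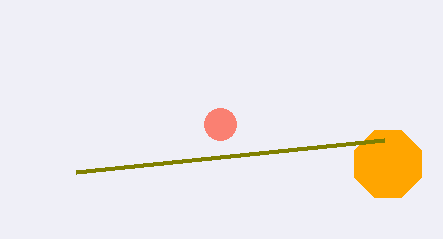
cx_1 = 220
cy_1 = 124
r_1 = 16
cx_2 = 388
cy_2 = 164
r_2 = 36
x0_3 = 76
y0_3 = 172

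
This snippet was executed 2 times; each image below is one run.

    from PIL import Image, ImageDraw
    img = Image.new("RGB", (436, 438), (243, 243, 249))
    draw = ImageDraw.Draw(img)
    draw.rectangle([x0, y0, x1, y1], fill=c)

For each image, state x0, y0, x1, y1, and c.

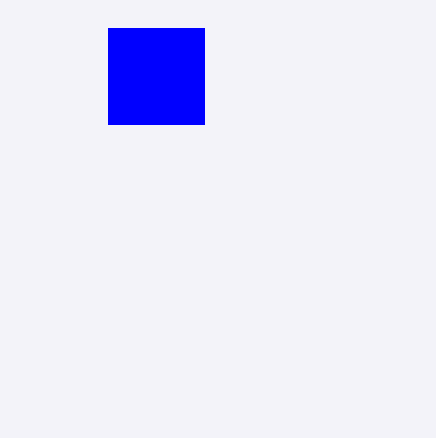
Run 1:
x0 = 108, y0 = 28, x1 = 204, y1 = 124, c = 'blue'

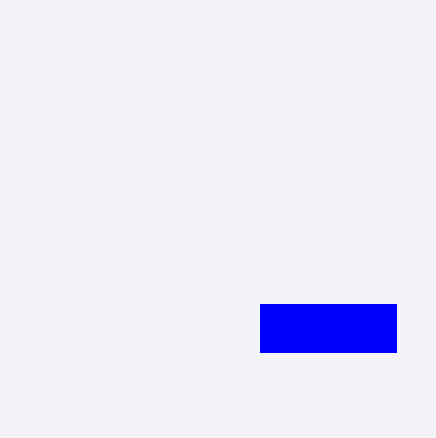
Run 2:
x0 = 260
y0 = 304
x1 = 396
y1 = 352
c = 'blue'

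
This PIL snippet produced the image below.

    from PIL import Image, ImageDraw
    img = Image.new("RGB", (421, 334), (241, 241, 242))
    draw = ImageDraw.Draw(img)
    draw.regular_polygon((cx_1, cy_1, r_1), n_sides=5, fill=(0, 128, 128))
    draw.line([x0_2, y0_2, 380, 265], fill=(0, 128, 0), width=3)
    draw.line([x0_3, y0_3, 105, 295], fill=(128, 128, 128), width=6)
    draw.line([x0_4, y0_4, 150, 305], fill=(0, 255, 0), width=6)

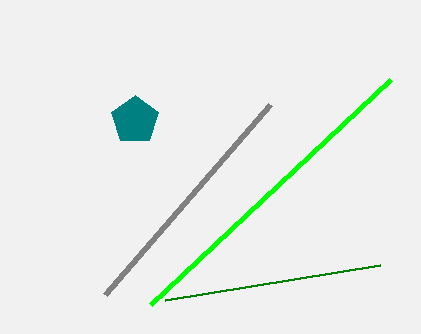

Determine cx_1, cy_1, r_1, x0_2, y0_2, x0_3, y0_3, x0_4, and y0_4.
cx_1 = 135
cy_1 = 120
r_1 = 25
x0_2 = 165
y0_2 = 300
x0_3 = 270
y0_3 = 105
x0_4 = 390
y0_4 = 80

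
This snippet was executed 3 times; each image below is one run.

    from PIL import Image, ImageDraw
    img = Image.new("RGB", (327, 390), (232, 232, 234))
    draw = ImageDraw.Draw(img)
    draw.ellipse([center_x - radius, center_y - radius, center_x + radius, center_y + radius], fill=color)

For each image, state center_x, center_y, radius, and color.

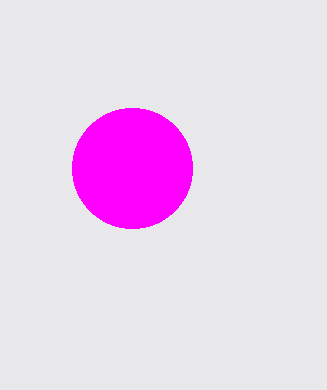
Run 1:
center_x = 132; center_y = 168; radius = 60; color = 'magenta'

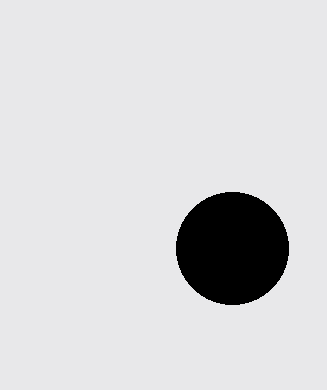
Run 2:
center_x = 232; center_y = 248; radius = 56; color = 'black'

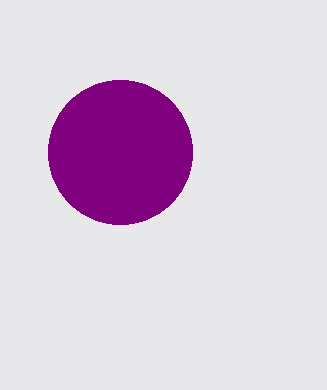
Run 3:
center_x = 120; center_y = 152; radius = 72; color = 'purple'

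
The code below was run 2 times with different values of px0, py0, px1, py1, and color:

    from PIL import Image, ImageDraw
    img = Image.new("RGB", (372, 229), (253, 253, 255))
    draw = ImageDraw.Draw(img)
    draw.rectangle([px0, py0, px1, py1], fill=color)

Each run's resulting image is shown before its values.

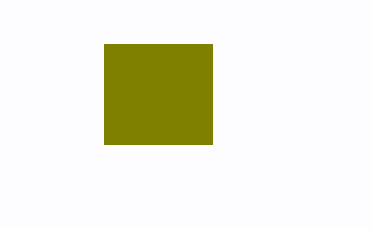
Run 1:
px0 = 104
py0 = 44
px1 = 212
py1 = 144
color = 'olive'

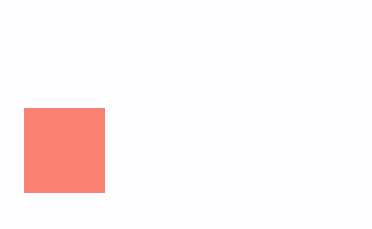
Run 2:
px0 = 24, py0 = 108, px1 = 104, py1 = 192, color = 'salmon'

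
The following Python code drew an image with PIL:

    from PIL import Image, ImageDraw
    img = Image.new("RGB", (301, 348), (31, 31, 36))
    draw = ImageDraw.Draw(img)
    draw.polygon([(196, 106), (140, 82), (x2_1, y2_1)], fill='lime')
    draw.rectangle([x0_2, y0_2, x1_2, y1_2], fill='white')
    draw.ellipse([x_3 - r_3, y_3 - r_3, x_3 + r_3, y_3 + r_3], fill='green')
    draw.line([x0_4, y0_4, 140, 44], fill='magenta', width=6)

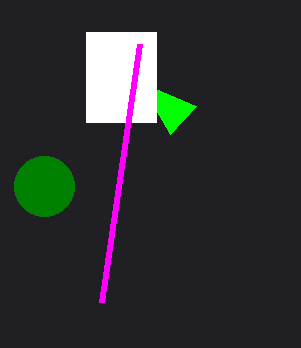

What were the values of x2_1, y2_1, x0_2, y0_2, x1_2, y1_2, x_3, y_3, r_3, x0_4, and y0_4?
x2_1 = 170
y2_1 = 134
x0_2 = 86
y0_2 = 32
x1_2 = 156
y1_2 = 122
x_3 = 44
y_3 = 186
r_3 = 30
x0_4 = 102
y0_4 = 302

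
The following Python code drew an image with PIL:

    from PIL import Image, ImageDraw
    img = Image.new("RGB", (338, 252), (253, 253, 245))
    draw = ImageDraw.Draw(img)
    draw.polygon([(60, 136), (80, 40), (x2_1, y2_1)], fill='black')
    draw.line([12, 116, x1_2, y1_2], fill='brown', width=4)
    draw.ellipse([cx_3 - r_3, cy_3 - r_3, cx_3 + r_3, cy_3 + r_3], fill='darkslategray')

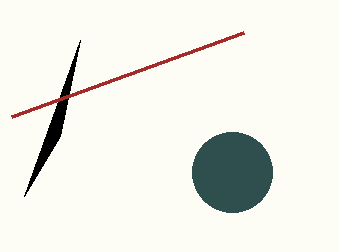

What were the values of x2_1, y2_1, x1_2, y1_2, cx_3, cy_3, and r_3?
x2_1 = 24
y2_1 = 196
x1_2 = 244
y1_2 = 32
cx_3 = 232
cy_3 = 172
r_3 = 40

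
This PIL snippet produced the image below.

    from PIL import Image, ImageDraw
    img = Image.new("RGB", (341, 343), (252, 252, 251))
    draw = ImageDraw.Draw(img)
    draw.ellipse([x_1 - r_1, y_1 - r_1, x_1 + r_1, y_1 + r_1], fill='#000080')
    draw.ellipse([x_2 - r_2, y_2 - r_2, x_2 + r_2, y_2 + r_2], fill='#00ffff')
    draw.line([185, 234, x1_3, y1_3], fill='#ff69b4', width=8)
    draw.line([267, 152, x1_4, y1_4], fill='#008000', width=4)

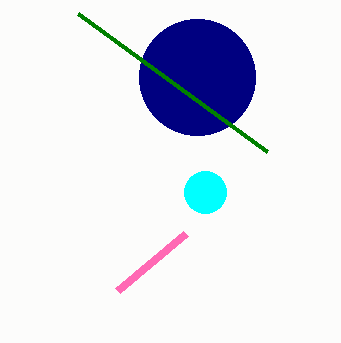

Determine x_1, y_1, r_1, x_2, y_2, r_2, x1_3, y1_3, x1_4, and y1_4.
x_1 = 197; y_1 = 77; r_1 = 58; x_2 = 205; y_2 = 192; r_2 = 21; x1_3 = 117; y1_3 = 291; x1_4 = 78; y1_4 = 14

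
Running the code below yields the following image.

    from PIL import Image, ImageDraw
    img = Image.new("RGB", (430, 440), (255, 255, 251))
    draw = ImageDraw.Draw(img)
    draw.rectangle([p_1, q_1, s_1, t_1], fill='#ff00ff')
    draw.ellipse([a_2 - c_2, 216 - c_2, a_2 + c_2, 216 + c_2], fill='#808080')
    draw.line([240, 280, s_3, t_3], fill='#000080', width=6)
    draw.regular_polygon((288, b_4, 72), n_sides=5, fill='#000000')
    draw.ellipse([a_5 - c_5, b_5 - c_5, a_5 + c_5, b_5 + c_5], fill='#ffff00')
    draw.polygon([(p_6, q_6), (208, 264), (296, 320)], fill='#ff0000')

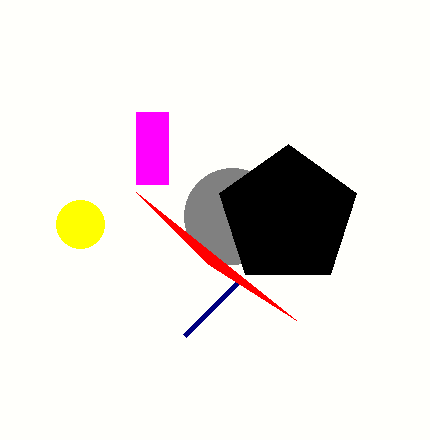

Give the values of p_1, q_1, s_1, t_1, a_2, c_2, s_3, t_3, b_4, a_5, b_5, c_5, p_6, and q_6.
p_1 = 136
q_1 = 112
s_1 = 168
t_1 = 184
a_2 = 232
c_2 = 48
s_3 = 184
t_3 = 336
b_4 = 216
a_5 = 80
b_5 = 224
c_5 = 24
p_6 = 136
q_6 = 192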